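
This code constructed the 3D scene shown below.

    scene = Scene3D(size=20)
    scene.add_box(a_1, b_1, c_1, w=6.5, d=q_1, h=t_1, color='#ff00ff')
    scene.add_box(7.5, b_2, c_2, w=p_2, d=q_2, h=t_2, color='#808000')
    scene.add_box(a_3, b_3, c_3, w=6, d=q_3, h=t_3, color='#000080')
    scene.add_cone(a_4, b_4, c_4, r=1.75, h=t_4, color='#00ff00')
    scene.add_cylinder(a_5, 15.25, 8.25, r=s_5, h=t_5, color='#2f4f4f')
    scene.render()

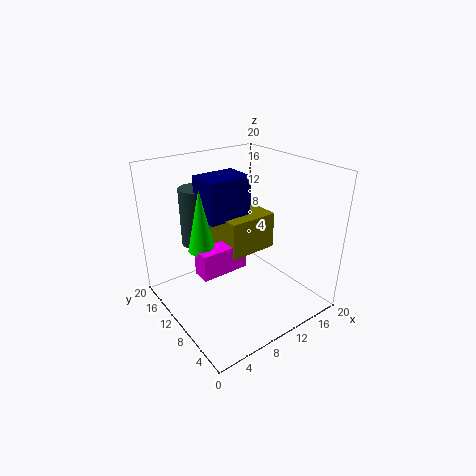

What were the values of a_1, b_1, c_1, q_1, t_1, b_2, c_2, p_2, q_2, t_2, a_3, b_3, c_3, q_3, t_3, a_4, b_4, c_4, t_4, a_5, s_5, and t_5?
a_1 = 3.25
b_1 = 7.75
c_1 = 6.75
q_1 = 2.5
t_1 = 3.5
b_2 = 7.5
c_2 = 8.5
p_2 = 6.75
q_2 = 6
t_2 = 5
a_3 = 5.5
b_3 = 9.25
c_3 = 13.25
q_3 = 4.5
t_3 = 5.5
a_4 = 4.5
b_4 = 10.5
c_4 = 9.75
t_4 = 8.25
a_5 = 6.5
s_5 = 2.25
t_5 = 8.25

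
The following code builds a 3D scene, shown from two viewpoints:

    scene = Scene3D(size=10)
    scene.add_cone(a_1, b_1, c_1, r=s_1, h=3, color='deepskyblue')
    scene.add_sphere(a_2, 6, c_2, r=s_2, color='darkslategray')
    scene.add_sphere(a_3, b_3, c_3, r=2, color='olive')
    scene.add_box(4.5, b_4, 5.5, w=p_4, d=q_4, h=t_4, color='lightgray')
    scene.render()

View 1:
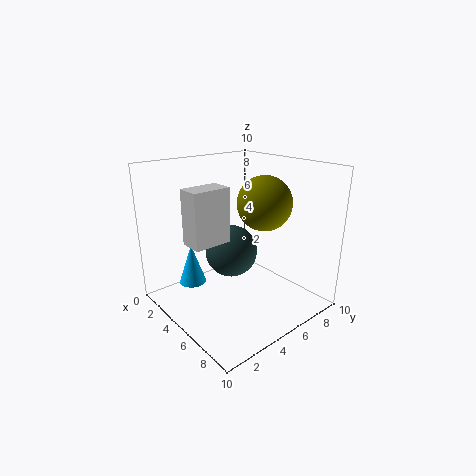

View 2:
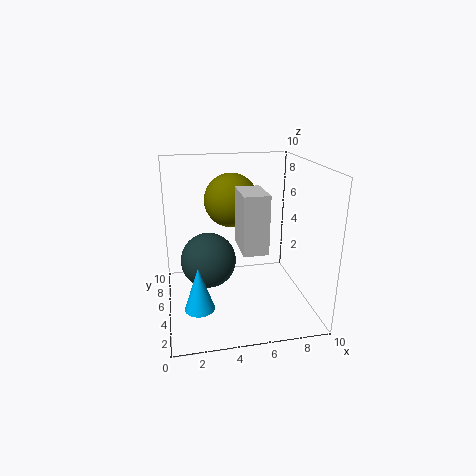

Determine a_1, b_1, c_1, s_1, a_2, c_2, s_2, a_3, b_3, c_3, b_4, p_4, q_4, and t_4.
a_1 = 2
b_1 = 3
c_1 = 1
s_1 = 1
a_2 = 3
c_2 = 3
s_2 = 2
a_3 = 5
b_3 = 7.5
c_3 = 7
b_4 = 1
p_4 = 1.5
q_4 = 2.5
t_4 = 3.5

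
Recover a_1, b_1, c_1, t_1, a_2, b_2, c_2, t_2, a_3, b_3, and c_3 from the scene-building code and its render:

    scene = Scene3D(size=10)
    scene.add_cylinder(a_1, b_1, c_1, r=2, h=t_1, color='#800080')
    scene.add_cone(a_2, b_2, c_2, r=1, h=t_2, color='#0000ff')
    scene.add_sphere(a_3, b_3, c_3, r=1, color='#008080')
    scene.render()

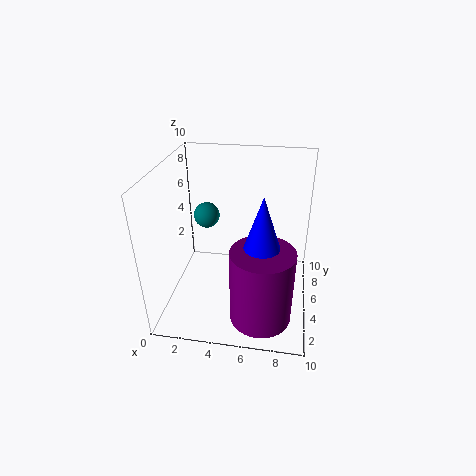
a_1 = 7; b_1 = 2; c_1 = 1; t_1 = 5; a_2 = 7; b_2 = 1; c_2 = 7; t_2 = 3; a_3 = 2; b_3 = 8; c_3 = 5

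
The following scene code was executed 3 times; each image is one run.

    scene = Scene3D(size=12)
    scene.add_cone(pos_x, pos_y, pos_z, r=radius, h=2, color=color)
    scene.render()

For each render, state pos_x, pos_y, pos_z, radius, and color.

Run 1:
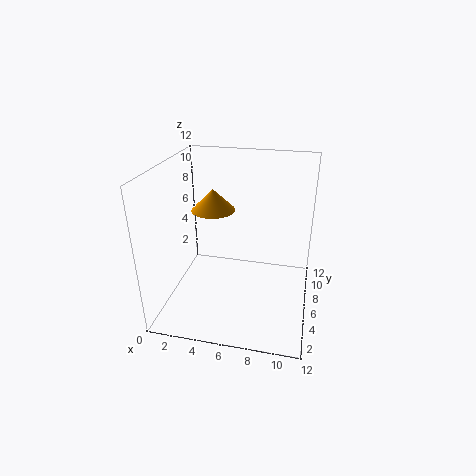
pos_x = 3; pos_y = 9; pos_z = 7; radius = 2; color = 'orange'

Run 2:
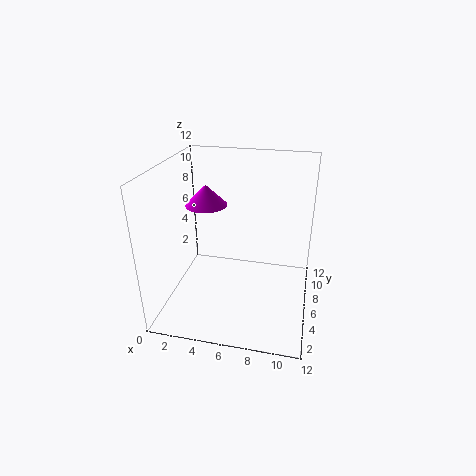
pos_x = 2; pos_y = 10; pos_z = 7; radius = 2; color = 'magenta'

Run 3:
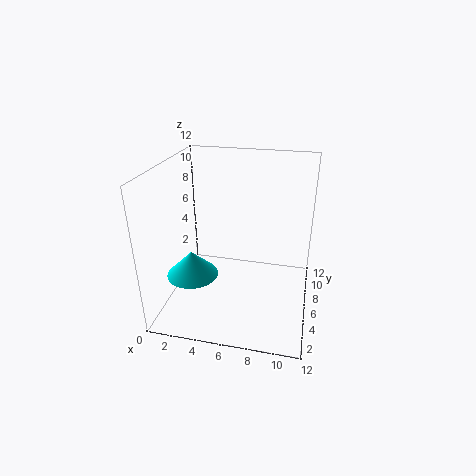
pos_x = 3; pos_y = 3; pos_z = 4; radius = 2; color = 'cyan'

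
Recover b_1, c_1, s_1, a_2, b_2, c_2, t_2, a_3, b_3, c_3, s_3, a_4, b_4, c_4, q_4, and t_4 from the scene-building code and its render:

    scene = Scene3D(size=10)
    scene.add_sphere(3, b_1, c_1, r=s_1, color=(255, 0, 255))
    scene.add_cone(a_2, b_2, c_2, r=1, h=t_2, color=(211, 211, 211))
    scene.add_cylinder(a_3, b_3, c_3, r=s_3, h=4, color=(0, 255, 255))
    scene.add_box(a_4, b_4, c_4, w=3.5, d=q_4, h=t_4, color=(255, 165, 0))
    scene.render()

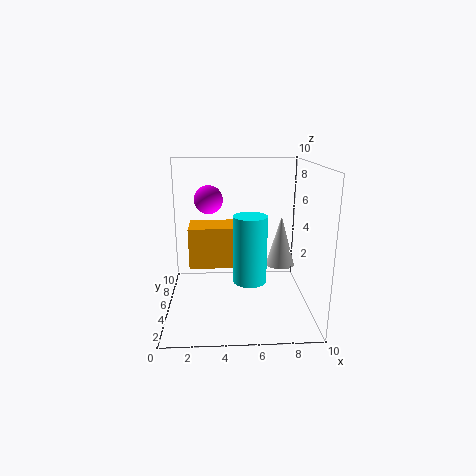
b_1 = 6
c_1 = 7.5
s_1 = 1
a_2 = 8
b_2 = 5
c_2 = 3
t_2 = 3.5
a_3 = 5.5
b_3 = 1.5
c_3 = 3.5
s_3 = 1
a_4 = 1.5
b_4 = 5.5
c_4 = 2.5
q_4 = 2.5
t_4 = 3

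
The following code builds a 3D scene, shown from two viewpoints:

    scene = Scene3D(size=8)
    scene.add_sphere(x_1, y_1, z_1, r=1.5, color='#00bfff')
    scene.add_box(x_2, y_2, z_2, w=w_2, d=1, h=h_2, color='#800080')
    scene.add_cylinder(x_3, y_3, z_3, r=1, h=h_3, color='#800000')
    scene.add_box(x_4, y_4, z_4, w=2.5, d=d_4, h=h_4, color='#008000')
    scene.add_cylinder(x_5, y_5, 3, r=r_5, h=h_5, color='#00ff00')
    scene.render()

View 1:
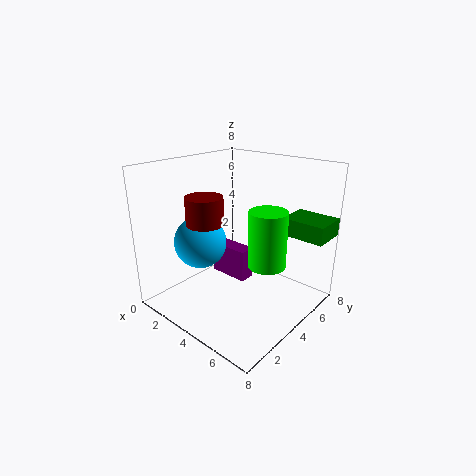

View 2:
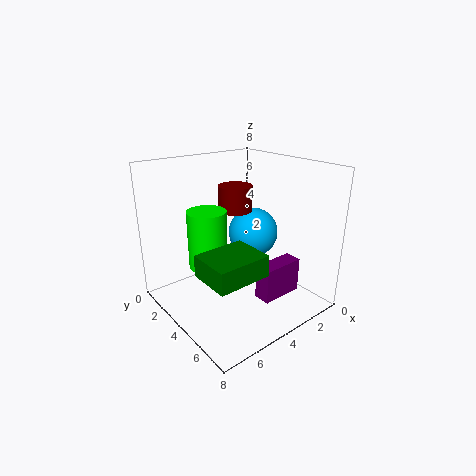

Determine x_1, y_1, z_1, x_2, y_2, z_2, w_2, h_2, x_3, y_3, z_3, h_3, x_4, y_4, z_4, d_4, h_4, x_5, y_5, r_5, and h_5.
x_1 = 2; y_1 = 3; z_1 = 3.5; x_2 = 1; y_2 = 5; z_2 = 0.5; w_2 = 2.5; h_2 = 2; x_3 = 3; y_3 = 2.5; z_3 = 5; h_3 = 1.5; x_4 = 5.5; y_4 = 6; z_4 = 4; d_4 = 2; h_4 = 1; x_5 = 6; y_5 = 4; r_5 = 1; h_5 = 3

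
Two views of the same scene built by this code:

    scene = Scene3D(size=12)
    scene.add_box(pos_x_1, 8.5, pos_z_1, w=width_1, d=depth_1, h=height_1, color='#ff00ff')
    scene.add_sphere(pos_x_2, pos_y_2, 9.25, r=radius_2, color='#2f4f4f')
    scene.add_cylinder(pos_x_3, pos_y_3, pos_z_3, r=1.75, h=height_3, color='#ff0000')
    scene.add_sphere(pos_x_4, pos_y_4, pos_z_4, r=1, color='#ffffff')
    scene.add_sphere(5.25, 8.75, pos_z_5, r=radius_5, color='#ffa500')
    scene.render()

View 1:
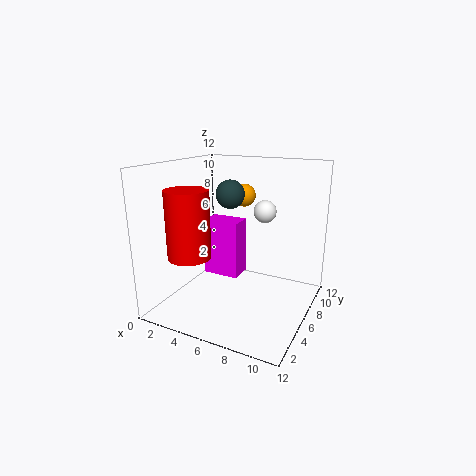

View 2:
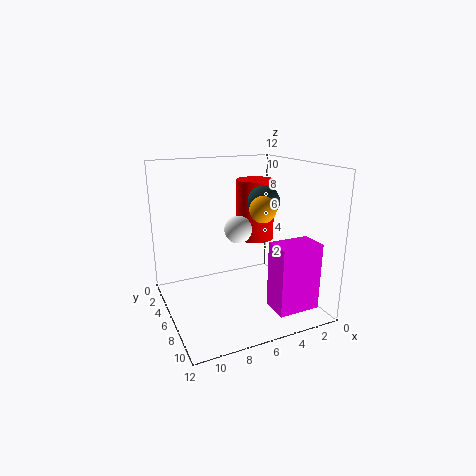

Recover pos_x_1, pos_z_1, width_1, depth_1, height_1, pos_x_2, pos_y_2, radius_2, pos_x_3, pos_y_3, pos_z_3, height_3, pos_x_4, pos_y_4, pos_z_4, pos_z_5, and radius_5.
pos_x_1 = 1; pos_z_1 = 0.75; width_1 = 3.5; depth_1 = 2.25; height_1 = 5.5; pos_x_2 = 4.5; pos_y_2 = 7.5; radius_2 = 1.25; pos_x_3 = 3; pos_y_3 = 3.25; pos_z_3 = 4.75; height_3 = 5.5; pos_x_4 = 7.25; pos_y_4 = 8.75; pos_z_4 = 7.75; pos_z_5 = 9; radius_5 = 1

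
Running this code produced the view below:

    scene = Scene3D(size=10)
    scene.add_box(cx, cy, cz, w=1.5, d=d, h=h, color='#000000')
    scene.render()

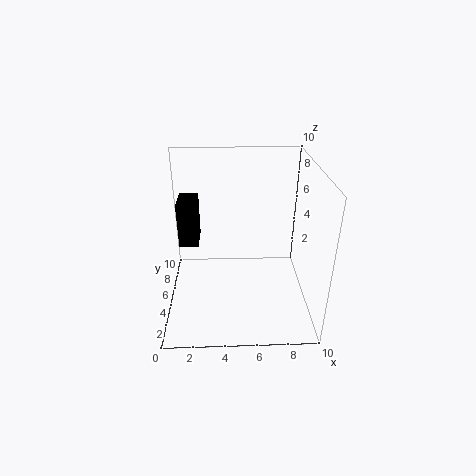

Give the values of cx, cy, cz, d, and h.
cx = 0.5; cy = 7.25; cz = 3; d = 2.5; h = 3.5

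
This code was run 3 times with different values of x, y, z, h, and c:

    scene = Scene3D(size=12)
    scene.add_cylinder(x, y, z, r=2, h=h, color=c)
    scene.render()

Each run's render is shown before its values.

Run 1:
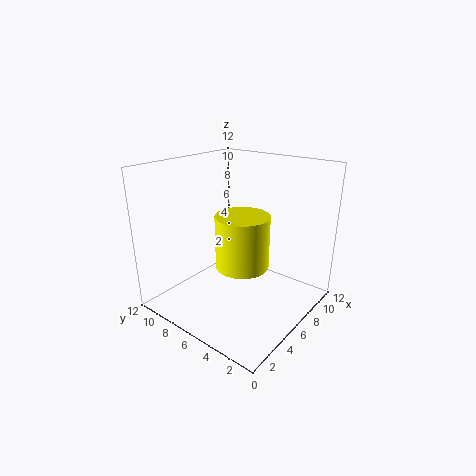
x = 4
y = 4
z = 5
h = 4
c = 'yellow'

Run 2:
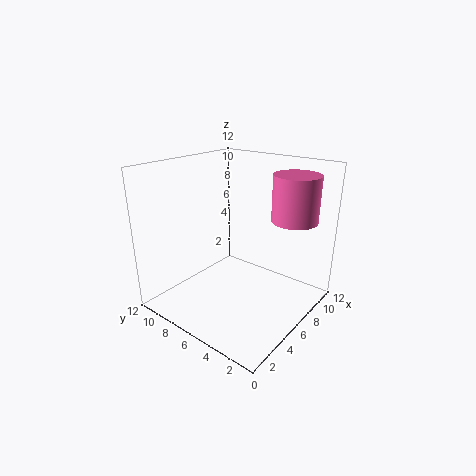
x = 10
y = 3
z = 7
h = 4
c = 'hotpink'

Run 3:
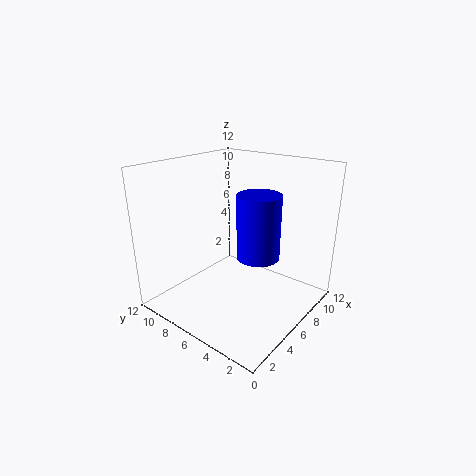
x = 9
y = 6
z = 3
h = 6
c = 'blue'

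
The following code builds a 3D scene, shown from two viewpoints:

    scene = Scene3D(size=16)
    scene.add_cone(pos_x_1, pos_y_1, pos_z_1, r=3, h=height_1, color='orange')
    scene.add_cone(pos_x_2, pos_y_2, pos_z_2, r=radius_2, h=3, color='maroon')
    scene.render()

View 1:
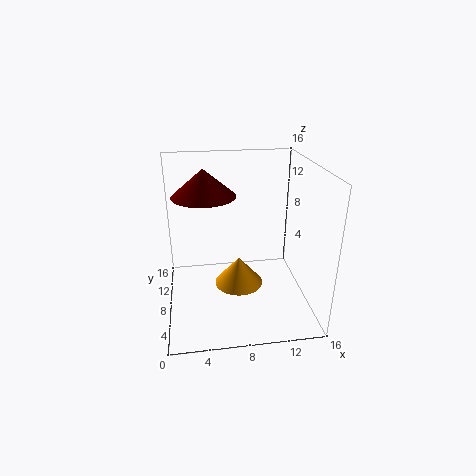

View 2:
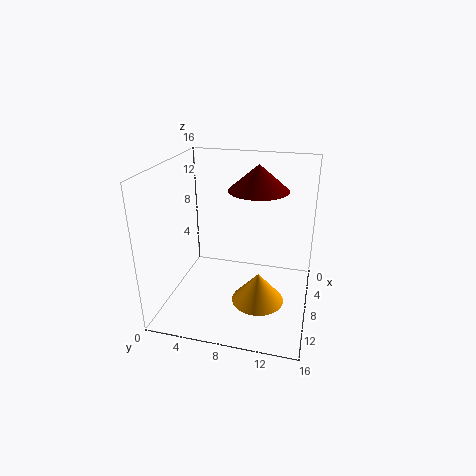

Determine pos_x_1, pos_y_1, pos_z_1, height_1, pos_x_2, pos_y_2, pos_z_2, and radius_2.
pos_x_1 = 8.5; pos_y_1 = 10.5; pos_z_1 = 0.5; height_1 = 3.5; pos_x_2 = 4.5; pos_y_2 = 9.5; pos_z_2 = 12.5; radius_2 = 3.5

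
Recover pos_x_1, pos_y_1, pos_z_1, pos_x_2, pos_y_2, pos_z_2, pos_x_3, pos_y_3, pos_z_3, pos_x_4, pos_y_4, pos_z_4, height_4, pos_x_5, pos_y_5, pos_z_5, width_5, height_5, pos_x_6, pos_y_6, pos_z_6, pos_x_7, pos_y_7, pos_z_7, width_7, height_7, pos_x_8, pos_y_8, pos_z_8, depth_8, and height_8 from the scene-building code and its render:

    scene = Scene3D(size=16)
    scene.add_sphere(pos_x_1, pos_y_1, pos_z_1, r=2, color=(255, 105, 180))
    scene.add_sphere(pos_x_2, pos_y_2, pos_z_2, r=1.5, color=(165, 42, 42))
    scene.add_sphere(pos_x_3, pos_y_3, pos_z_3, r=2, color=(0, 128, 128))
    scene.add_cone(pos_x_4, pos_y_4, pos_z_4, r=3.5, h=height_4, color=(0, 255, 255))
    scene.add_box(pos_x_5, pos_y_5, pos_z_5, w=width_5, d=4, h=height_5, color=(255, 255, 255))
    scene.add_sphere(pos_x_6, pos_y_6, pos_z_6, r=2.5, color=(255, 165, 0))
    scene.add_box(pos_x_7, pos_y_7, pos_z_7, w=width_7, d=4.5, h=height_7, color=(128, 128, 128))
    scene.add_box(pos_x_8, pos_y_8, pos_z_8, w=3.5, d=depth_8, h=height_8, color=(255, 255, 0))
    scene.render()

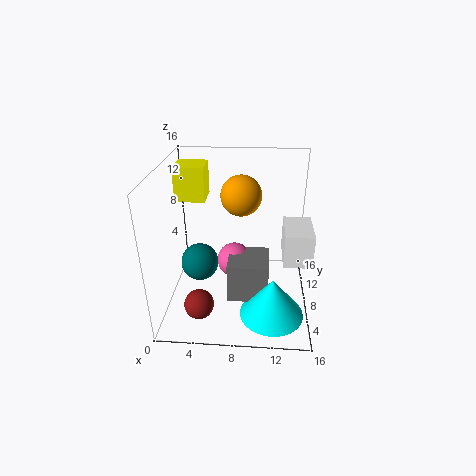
pos_x_1 = 7.5
pos_y_1 = 9
pos_z_1 = 4.5
pos_x_2 = 4.5
pos_y_2 = 2
pos_z_2 = 3.5
pos_x_3 = 4
pos_y_3 = 6
pos_z_3 = 6
pos_x_4 = 12
pos_y_4 = 4.5
pos_z_4 = 0.5
height_4 = 4.5
pos_x_5 = 12.5
pos_y_5 = 0.5
pos_z_5 = 9.5
width_5 = 2.5
height_5 = 3
pos_x_6 = 8
pos_y_6 = 13
pos_z_6 = 11
pos_x_7 = 7
pos_y_7 = 5
pos_z_7 = 1.5
width_7 = 4.5
height_7 = 4.5
pos_x_8 = 0.5
pos_y_8 = 10.5
pos_z_8 = 11
depth_8 = 3.5
height_8 = 4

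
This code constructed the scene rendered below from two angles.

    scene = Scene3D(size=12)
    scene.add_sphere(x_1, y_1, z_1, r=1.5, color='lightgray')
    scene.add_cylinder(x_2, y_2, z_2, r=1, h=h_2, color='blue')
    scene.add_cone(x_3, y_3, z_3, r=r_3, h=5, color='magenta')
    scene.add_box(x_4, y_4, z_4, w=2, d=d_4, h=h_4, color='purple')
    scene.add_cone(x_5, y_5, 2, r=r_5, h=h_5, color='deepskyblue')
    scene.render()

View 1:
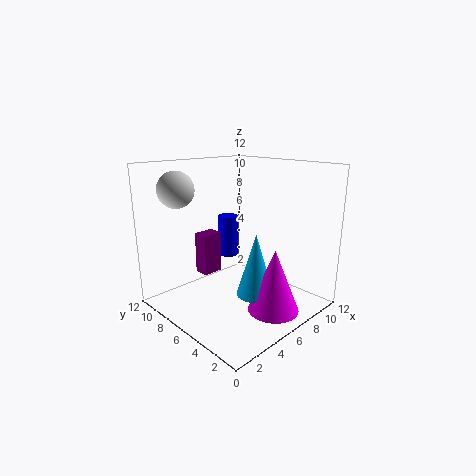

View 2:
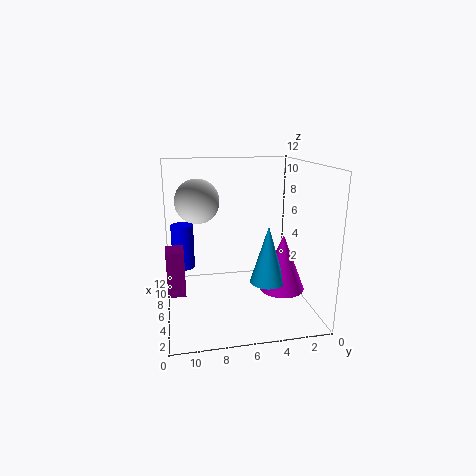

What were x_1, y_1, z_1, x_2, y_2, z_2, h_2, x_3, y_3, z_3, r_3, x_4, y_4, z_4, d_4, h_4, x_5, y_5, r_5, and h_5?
x_1 = 2.5, y_1 = 9.5, z_1 = 10, x_2 = 9, y_2 = 10.5, z_2 = 2.5, h_2 = 4, x_3 = 6, y_3 = 2, z_3 = 1, r_3 = 2, x_4 = 6, y_4 = 10.5, z_4 = 1, d_4 = 1.5, h_4 = 4, x_5 = 5.5, y_5 = 3.5, r_5 = 1.5, h_5 = 5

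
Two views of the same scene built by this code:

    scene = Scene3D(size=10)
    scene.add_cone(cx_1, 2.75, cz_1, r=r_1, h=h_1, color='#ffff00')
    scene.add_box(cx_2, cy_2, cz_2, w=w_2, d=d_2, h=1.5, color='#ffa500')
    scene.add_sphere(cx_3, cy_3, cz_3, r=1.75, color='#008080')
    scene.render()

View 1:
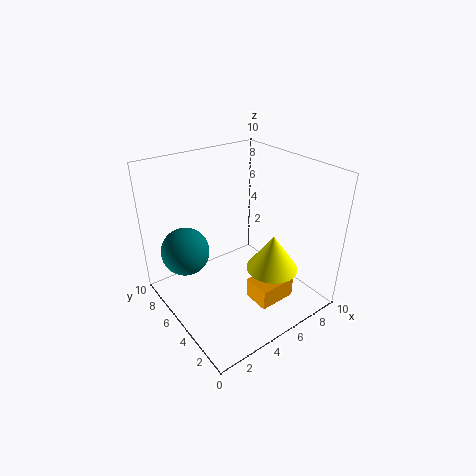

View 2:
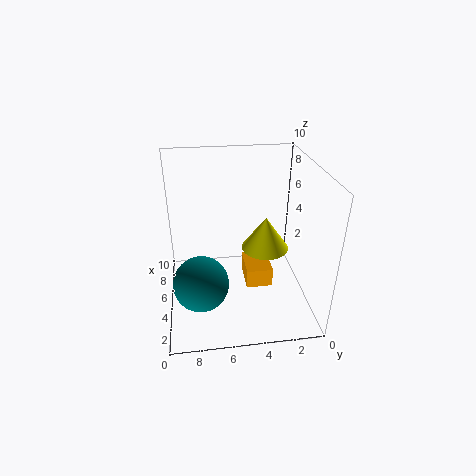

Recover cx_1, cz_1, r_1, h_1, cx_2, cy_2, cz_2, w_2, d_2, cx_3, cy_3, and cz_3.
cx_1 = 6.25, cz_1 = 3.25, r_1 = 1.75, h_1 = 2.5, cx_2 = 5.25, cy_2 = 2.25, cz_2 = 0.25, w_2 = 2.75, d_2 = 2, cx_3 = 2.25, cy_3 = 7.75, cz_3 = 3.5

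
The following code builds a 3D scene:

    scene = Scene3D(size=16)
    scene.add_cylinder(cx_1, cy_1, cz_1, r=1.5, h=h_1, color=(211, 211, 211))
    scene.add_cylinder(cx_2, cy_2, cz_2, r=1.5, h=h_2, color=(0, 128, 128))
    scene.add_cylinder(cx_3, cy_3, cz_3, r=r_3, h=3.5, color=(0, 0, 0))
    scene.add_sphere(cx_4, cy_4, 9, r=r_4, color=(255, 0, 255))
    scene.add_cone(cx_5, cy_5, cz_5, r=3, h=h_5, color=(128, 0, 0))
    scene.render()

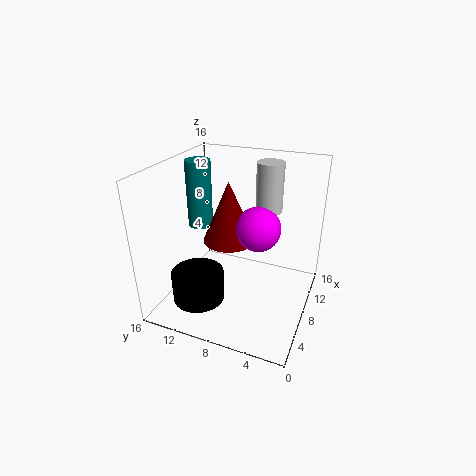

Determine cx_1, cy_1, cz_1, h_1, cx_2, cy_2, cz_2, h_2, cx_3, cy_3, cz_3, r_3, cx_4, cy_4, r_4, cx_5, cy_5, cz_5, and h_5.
cx_1 = 11; cy_1 = 5.5; cz_1 = 10.5; h_1 = 5.5; cx_2 = 10.5; cy_2 = 14; cz_2 = 7.5; h_2 = 8; cx_3 = 5.5; cy_3 = 12; cz_3 = 0.5; r_3 = 3; cx_4 = 9; cy_4 = 6; r_4 = 2.5; cx_5 = 9; cy_5 = 9.5; cz_5 = 7; h_5 = 7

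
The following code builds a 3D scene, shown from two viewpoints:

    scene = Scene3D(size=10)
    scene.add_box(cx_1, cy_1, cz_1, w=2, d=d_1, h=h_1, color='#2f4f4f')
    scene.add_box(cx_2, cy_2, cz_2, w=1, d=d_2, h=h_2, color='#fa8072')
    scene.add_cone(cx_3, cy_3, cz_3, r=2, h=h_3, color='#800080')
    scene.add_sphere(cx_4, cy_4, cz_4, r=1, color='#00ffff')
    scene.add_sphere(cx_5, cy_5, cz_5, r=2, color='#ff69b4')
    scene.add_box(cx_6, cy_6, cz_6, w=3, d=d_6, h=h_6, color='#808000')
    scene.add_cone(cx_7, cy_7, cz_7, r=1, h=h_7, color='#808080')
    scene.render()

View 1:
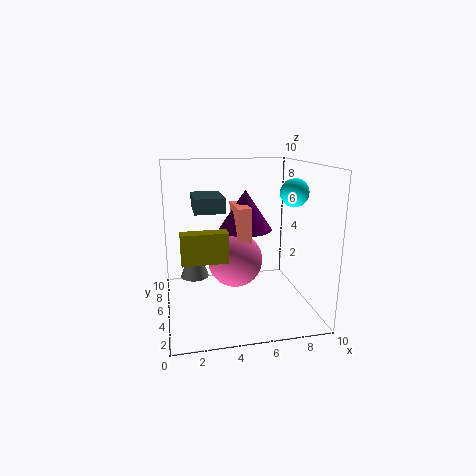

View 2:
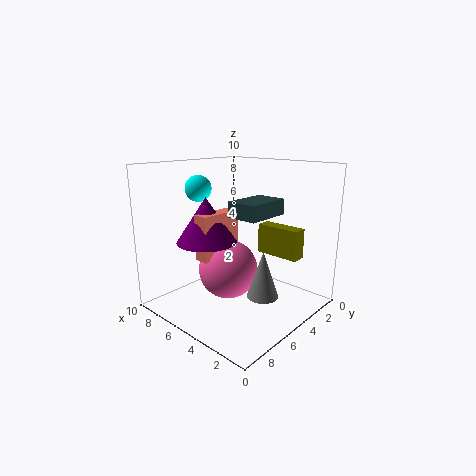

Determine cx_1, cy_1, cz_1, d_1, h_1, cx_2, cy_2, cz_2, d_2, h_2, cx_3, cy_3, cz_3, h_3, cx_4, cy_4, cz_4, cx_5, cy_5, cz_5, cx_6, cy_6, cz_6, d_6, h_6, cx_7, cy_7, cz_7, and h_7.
cx_1 = 2; cy_1 = 4; cz_1 = 7; d_1 = 3; h_1 = 1; cx_2 = 5; cy_2 = 5; cz_2 = 4; d_2 = 3; h_2 = 3; cx_3 = 6; cy_3 = 7; cz_3 = 5; h_3 = 3; cx_4 = 9; cy_4 = 5; cz_4 = 8; cx_5 = 5; cy_5 = 6; cz_5 = 3; cx_6 = 1; cy_6 = 3; cz_6 = 4; d_6 = 1; h_6 = 2; cx_7 = 2; cy_7 = 6; cz_7 = 2; h_7 = 3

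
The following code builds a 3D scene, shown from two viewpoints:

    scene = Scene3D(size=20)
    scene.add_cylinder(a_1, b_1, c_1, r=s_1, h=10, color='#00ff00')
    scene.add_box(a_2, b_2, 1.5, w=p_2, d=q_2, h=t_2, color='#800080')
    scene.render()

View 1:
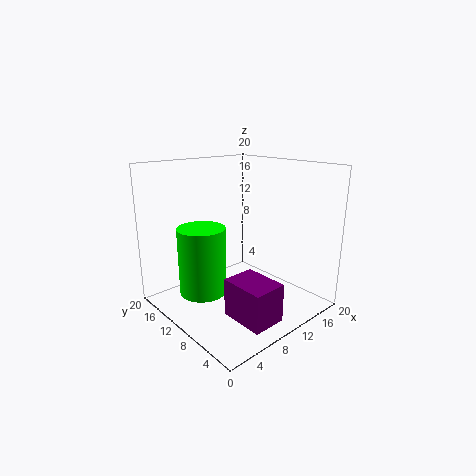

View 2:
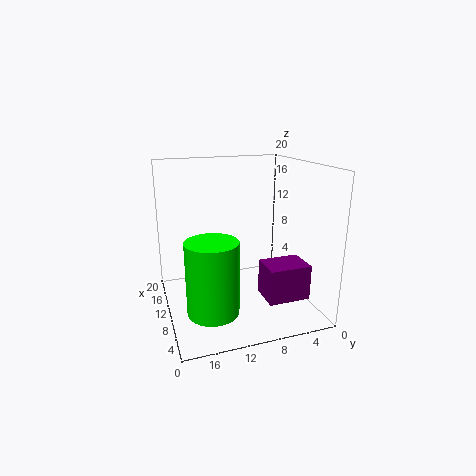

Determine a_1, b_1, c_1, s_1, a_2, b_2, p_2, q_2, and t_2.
a_1 = 7
b_1 = 14.5
c_1 = 1
s_1 = 3.5
a_2 = 5
b_2 = 1
p_2 = 4.5
q_2 = 6
t_2 = 5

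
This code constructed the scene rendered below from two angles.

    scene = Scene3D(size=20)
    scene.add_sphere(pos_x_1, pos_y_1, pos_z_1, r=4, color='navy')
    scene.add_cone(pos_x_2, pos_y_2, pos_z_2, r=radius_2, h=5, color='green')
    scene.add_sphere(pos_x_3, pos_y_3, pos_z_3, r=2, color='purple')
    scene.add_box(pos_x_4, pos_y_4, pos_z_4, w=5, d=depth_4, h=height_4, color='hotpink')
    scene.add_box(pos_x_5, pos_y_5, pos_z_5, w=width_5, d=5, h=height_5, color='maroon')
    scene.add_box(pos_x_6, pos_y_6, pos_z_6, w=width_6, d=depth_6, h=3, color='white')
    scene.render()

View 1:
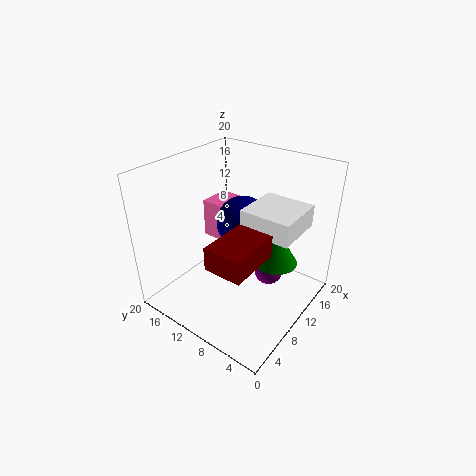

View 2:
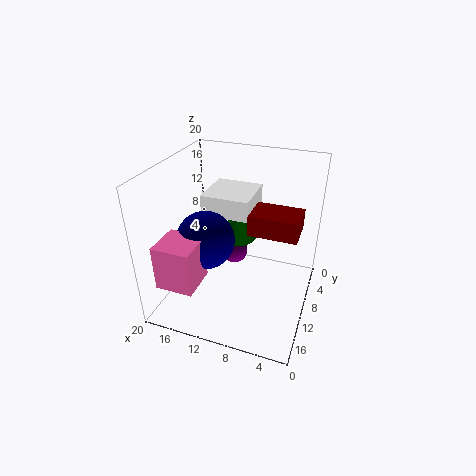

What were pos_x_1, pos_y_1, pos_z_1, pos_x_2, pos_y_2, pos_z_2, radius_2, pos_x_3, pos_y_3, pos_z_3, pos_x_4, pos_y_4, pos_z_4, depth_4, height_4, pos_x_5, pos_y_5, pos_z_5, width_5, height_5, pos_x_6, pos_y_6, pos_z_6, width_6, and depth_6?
pos_x_1 = 14, pos_y_1 = 12, pos_z_1 = 10, pos_x_2 = 12, pos_y_2 = 5, pos_z_2 = 7, radius_2 = 3, pos_x_3 = 12, pos_y_3 = 6, pos_z_3 = 5, pos_x_4 = 13, pos_y_4 = 14, pos_z_4 = 6, depth_4 = 5, height_4 = 6, pos_x_5 = 2, pos_y_5 = 4, pos_z_5 = 10, width_5 = 7, height_5 = 3, pos_x_6 = 9, pos_y_6 = 2, pos_z_6 = 12, width_6 = 7, depth_6 = 7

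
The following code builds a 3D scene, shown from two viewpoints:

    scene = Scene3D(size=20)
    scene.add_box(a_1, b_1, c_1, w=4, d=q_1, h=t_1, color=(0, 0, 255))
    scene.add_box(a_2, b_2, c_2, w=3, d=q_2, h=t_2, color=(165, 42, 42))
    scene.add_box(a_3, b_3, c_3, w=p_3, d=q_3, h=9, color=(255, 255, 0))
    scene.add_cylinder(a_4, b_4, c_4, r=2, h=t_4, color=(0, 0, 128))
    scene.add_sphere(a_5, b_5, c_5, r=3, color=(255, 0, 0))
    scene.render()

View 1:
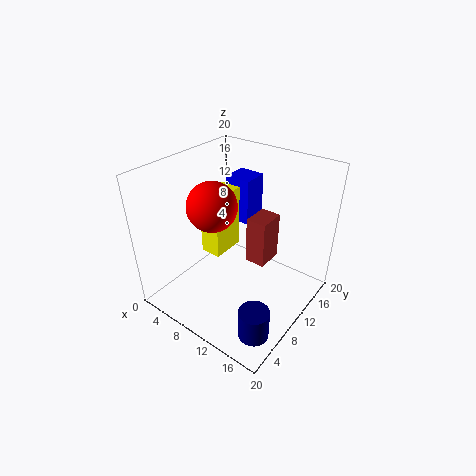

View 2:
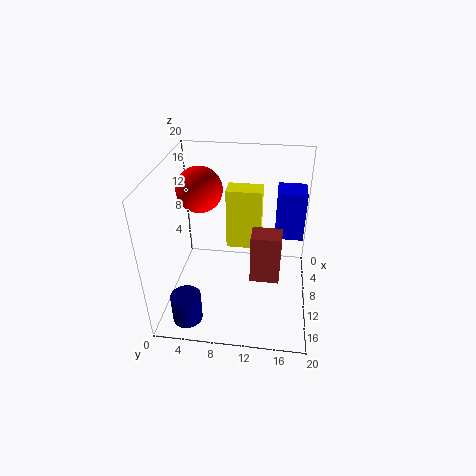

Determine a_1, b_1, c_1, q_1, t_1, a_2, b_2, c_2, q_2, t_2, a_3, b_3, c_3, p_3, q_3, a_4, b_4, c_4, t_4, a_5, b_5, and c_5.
a_1 = 4, b_1 = 15, c_1 = 9, q_1 = 4, t_1 = 7, a_2 = 10, b_2 = 12, c_2 = 5, q_2 = 4, t_2 = 7, a_3 = 5, b_3 = 8, c_3 = 7, p_3 = 3, q_3 = 5, a_4 = 17, b_4 = 4, c_4 = 1, t_4 = 4, a_5 = 10, b_5 = 5, c_5 = 17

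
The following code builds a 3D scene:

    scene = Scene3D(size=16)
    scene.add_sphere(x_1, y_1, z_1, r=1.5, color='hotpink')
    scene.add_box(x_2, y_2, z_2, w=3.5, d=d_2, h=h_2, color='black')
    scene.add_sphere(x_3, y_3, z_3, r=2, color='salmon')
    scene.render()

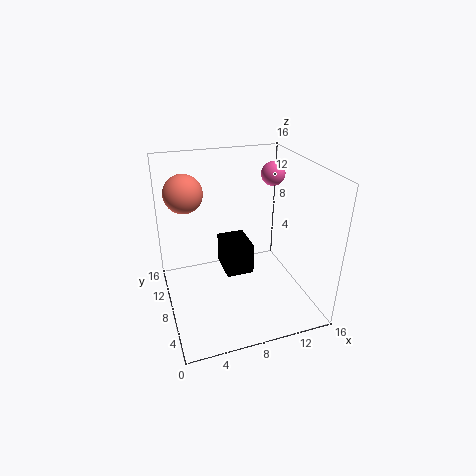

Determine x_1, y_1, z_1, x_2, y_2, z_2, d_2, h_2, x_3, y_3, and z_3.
x_1 = 14.5; y_1 = 13.5; z_1 = 13; x_2 = 7.5; y_2 = 10.5; z_2 = 1; d_2 = 4.5; h_2 = 4; x_3 = 2.5; y_3 = 9; z_3 = 13.5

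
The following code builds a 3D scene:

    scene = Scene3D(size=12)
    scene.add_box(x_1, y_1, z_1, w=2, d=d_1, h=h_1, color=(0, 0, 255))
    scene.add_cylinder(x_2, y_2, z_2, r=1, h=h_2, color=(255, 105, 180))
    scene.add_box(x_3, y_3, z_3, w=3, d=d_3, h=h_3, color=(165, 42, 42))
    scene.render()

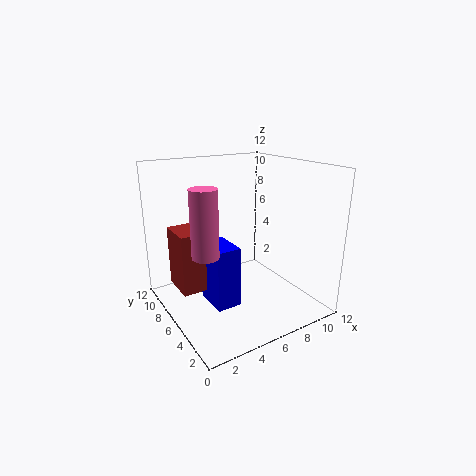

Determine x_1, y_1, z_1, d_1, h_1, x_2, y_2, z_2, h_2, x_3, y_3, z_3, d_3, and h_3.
x_1 = 3; y_1 = 4; z_1 = 1; d_1 = 3; h_1 = 5; x_2 = 2; y_2 = 4; z_2 = 6; h_2 = 5; x_3 = 1; y_3 = 6; z_3 = 2; d_3 = 3; h_3 = 5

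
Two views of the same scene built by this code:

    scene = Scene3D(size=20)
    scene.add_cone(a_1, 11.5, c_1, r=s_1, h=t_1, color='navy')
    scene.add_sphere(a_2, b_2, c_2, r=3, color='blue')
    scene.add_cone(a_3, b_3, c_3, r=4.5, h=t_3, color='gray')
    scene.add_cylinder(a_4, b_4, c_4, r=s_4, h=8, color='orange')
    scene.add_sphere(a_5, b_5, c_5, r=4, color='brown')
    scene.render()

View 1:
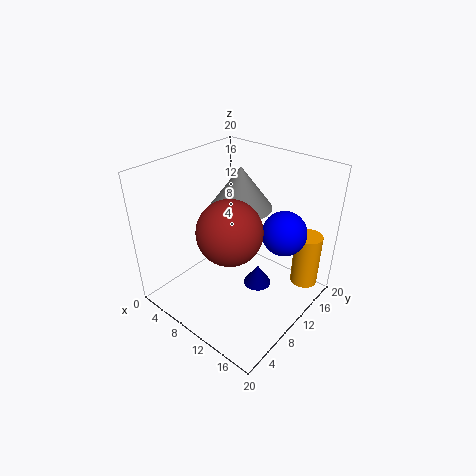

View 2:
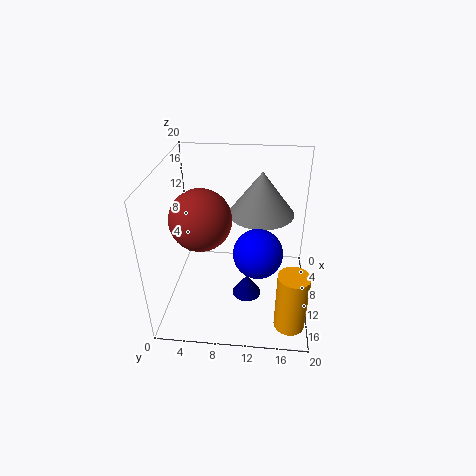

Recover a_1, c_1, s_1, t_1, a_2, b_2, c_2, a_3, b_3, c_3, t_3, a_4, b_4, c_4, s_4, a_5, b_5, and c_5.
a_1 = 12.5
c_1 = 2.5
s_1 = 2
t_1 = 3
a_2 = 15.5
b_2 = 13
c_2 = 11.5
a_3 = 8
b_3 = 13
c_3 = 13
t_3 = 6
a_4 = 17
b_4 = 17.5
c_4 = 1.5
s_4 = 2
a_5 = 12.5
b_5 = 5.5
c_5 = 14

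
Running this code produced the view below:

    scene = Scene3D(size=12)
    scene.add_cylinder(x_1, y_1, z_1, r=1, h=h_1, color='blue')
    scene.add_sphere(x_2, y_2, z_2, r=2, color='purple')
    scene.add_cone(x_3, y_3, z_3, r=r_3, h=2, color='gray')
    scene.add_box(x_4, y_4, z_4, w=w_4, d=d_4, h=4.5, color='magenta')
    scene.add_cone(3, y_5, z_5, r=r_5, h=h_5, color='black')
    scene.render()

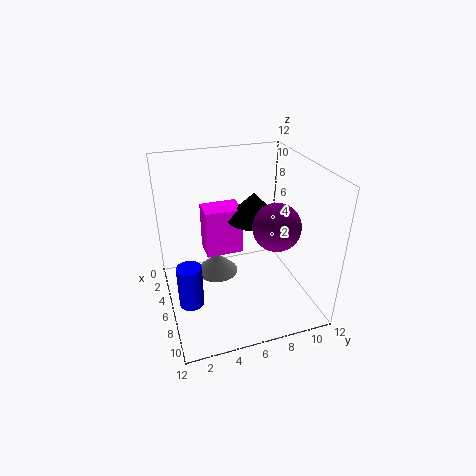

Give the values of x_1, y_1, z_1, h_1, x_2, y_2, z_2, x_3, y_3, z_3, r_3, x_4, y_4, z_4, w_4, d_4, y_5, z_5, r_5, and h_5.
x_1 = 7.5, y_1 = 1.5, z_1 = 1.5, h_1 = 3.5, x_2 = 7, y_2 = 9, z_2 = 7, x_3 = 2.5, y_3 = 5, z_3 = 0.5, r_3 = 2, x_4 = 0.5, y_4 = 4, z_4 = 2.5, w_4 = 2.5, d_4 = 3.5, y_5 = 8.5, z_5 = 6, r_5 = 2.5, h_5 = 2.5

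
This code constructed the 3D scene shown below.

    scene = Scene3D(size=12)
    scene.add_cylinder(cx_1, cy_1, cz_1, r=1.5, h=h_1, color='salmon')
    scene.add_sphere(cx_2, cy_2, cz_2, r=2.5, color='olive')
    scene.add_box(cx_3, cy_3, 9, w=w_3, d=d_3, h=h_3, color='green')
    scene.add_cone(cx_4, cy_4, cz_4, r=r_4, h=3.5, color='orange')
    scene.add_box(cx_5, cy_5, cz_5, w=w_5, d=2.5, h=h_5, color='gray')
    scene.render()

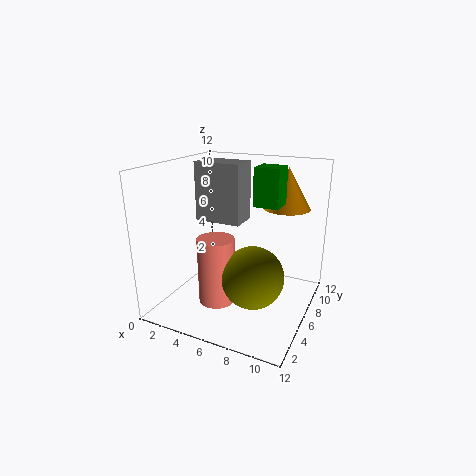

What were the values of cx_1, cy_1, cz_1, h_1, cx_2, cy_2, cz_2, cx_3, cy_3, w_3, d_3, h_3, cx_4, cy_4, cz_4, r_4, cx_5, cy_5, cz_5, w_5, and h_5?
cx_1 = 5; cy_1 = 4; cz_1 = 1; h_1 = 5.5; cx_2 = 8; cy_2 = 4.5; cz_2 = 3.5; cx_3 = 7.5; cy_3 = 5.5; w_3 = 2; d_3 = 2; h_3 = 3; cx_4 = 9; cy_4 = 9.5; cz_4 = 8; r_4 = 2; cx_5 = 2; cy_5 = 6; cz_5 = 7; w_5 = 4; h_5 = 5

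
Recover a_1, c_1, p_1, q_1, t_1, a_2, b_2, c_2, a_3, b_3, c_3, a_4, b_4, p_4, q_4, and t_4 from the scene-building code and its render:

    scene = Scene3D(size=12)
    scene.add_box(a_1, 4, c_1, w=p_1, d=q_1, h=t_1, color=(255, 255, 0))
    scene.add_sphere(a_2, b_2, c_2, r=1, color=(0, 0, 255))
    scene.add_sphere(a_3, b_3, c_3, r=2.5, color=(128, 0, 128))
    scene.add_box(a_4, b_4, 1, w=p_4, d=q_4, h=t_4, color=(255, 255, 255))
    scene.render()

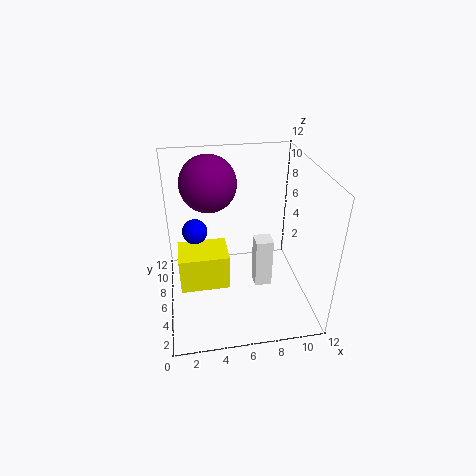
a_1 = 1
c_1 = 2.5
p_1 = 4
q_1 = 3
t_1 = 3
a_2 = 2.5
b_2 = 6
c_2 = 7
a_3 = 4
b_3 = 9.5
c_3 = 9.5
a_4 = 7.5
b_4 = 5.5
p_4 = 1.5
q_4 = 1.5
t_4 = 4.5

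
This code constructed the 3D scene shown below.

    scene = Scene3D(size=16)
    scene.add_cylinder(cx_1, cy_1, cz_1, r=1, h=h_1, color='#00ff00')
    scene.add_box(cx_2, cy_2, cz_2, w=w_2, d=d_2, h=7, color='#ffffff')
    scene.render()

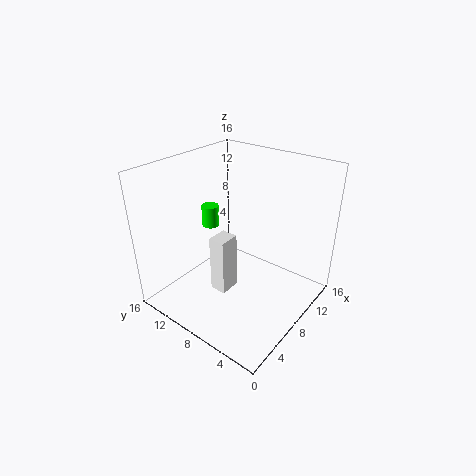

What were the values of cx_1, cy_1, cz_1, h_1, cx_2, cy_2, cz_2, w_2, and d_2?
cx_1 = 8.5
cy_1 = 12.5
cz_1 = 8
h_1 = 2.5
cx_2 = 6.5
cy_2 = 9
cz_2 = 0.5
w_2 = 2.5
d_2 = 2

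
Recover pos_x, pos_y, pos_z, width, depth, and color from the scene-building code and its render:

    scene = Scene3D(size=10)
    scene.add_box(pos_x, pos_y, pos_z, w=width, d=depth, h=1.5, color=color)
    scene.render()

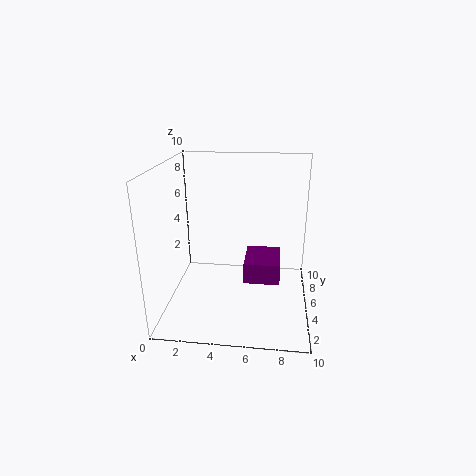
pos_x = 5.5, pos_y = 4, pos_z = 2, width = 2.5, depth = 3, color = 'purple'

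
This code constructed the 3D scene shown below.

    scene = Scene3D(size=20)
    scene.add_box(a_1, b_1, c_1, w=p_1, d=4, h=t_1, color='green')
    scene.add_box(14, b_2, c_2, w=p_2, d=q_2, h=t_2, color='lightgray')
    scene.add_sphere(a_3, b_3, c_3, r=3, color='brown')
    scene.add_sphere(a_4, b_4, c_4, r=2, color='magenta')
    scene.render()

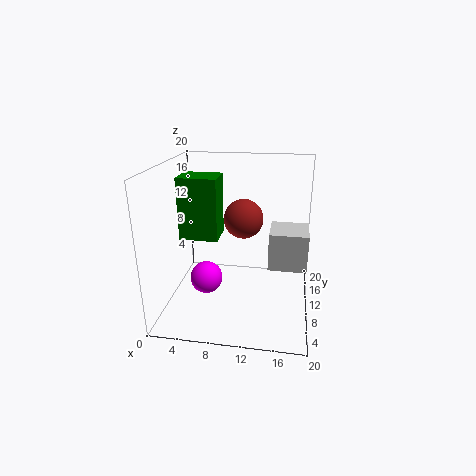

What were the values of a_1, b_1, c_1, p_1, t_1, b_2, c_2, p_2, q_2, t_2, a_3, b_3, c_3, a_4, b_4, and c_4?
a_1 = 3, b_1 = 6, c_1 = 11, p_1 = 5, t_1 = 8, b_2 = 14, c_2 = 3, p_2 = 6, q_2 = 6, t_2 = 6, a_3 = 10, b_3 = 15, c_3 = 11, a_4 = 7, b_4 = 4, c_4 = 7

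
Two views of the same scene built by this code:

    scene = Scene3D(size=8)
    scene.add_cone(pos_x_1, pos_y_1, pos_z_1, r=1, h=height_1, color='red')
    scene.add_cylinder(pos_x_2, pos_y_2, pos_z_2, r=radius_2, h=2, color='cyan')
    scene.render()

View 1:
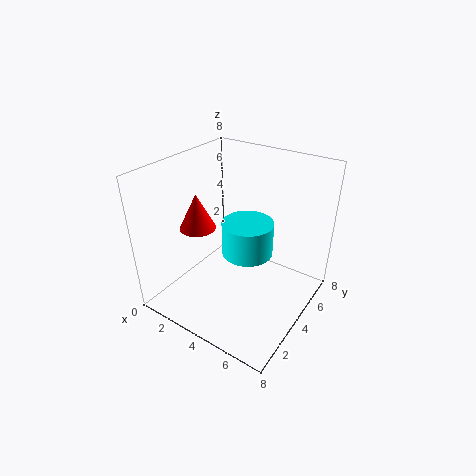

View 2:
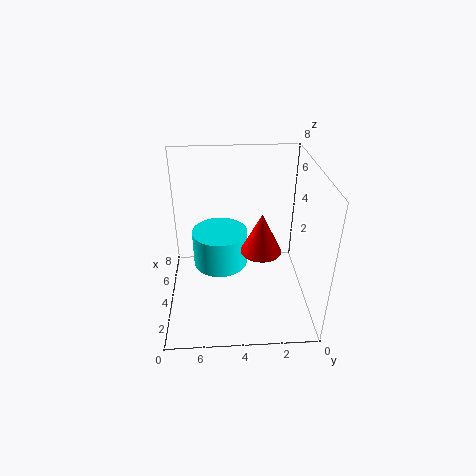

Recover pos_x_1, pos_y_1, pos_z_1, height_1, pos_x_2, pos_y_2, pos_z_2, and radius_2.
pos_x_1 = 2; pos_y_1 = 3; pos_z_1 = 4.5; height_1 = 2; pos_x_2 = 4; pos_y_2 = 5; pos_z_2 = 2.5; radius_2 = 1.5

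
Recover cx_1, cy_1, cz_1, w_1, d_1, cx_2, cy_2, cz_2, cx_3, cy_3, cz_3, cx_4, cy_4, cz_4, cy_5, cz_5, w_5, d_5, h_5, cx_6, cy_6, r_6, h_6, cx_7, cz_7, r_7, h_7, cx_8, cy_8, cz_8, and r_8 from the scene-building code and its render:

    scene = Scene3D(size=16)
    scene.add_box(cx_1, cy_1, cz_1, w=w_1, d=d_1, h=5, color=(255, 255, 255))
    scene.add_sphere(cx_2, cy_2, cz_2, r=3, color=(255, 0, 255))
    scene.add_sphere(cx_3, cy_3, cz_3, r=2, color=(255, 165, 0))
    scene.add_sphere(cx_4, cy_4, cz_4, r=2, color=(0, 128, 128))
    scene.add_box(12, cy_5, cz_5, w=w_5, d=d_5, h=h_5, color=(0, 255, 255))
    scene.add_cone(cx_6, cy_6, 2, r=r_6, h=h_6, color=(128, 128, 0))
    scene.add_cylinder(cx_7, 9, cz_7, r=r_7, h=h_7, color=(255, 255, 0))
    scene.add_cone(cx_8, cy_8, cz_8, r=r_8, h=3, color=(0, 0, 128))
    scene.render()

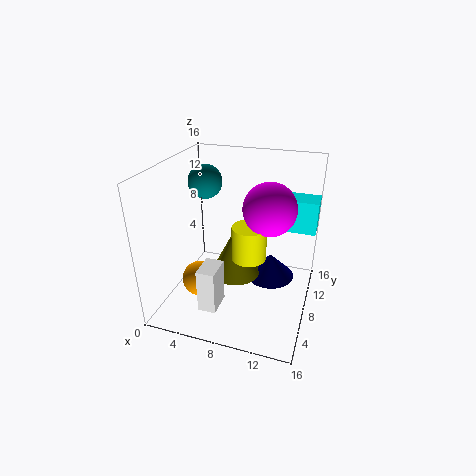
cx_1 = 5
cy_1 = 3
cz_1 = 1
w_1 = 2
d_1 = 3
cx_2 = 11
cy_2 = 10
cz_2 = 11
cx_3 = 4
cy_3 = 6
cz_3 = 3
cx_4 = 3
cy_4 = 11
cz_4 = 13
cy_5 = 13
cz_5 = 7
w_5 = 4
d_5 = 3
h_5 = 4
cx_6 = 7
cy_6 = 10
r_6 = 3
h_6 = 6
cx_7 = 9
cz_7 = 5
r_7 = 2
h_7 = 4
cx_8 = 11
cy_8 = 12
cz_8 = 1
r_8 = 3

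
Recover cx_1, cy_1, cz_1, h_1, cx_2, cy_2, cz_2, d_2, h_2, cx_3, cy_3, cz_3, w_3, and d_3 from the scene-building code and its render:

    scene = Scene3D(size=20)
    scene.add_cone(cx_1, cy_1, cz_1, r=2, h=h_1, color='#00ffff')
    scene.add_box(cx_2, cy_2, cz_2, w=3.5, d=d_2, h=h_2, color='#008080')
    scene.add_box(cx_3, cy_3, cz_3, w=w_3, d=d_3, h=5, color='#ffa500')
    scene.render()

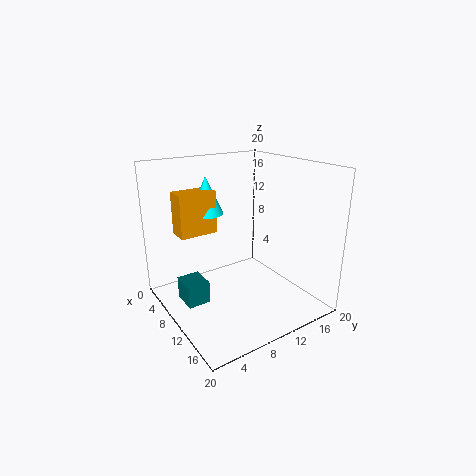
cx_1 = 11.5, cy_1 = 4.5, cz_1 = 15, h_1 = 4.5, cx_2 = 8, cy_2 = 1.5, cz_2 = 2.5, d_2 = 3, h_2 = 3, cx_3 = 10.5, cy_3 = 0.5, cz_3 = 13, w_3 = 2.5, d_3 = 4.5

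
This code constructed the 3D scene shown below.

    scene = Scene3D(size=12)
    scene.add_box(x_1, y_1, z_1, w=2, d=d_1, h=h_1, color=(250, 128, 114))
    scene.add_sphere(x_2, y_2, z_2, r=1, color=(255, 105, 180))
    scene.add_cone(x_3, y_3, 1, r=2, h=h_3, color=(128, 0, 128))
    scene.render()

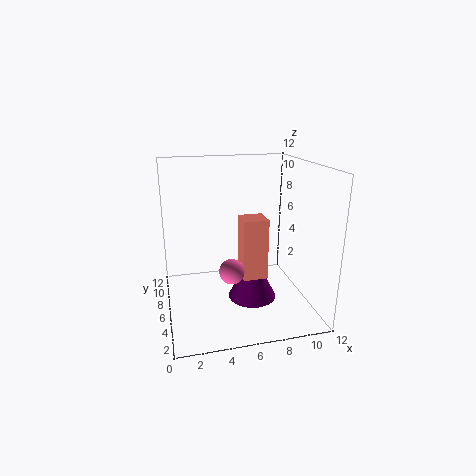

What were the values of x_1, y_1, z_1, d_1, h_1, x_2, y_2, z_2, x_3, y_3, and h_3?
x_1 = 6, y_1 = 4, z_1 = 3, d_1 = 2, h_1 = 5, x_2 = 5, y_2 = 4, z_2 = 4, x_3 = 7, y_3 = 5, h_3 = 4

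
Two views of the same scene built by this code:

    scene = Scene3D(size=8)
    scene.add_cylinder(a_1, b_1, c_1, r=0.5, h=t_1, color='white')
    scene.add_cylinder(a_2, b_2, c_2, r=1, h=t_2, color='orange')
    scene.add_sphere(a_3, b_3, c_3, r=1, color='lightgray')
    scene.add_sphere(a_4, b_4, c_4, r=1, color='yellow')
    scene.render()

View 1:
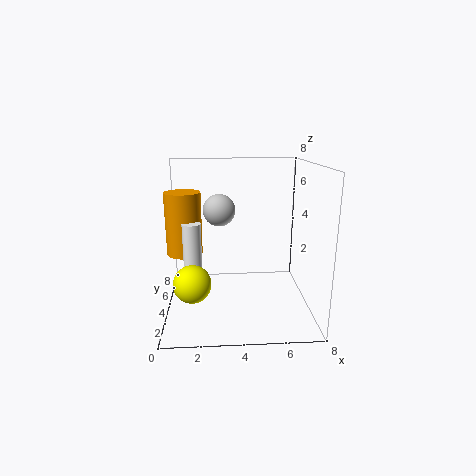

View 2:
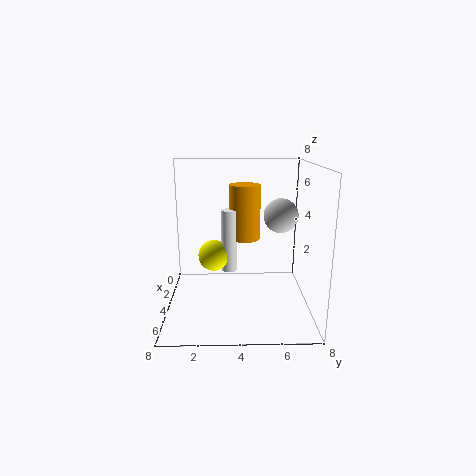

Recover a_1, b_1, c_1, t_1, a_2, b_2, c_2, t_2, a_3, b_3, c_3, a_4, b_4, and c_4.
a_1 = 1.5, b_1 = 3.5, c_1 = 1, t_1 = 4, a_2 = 1, b_2 = 4.5, c_2 = 3, t_2 = 3.5, a_3 = 3, b_3 = 6.5, c_3 = 5, a_4 = 1.5, b_4 = 2.5, c_4 = 2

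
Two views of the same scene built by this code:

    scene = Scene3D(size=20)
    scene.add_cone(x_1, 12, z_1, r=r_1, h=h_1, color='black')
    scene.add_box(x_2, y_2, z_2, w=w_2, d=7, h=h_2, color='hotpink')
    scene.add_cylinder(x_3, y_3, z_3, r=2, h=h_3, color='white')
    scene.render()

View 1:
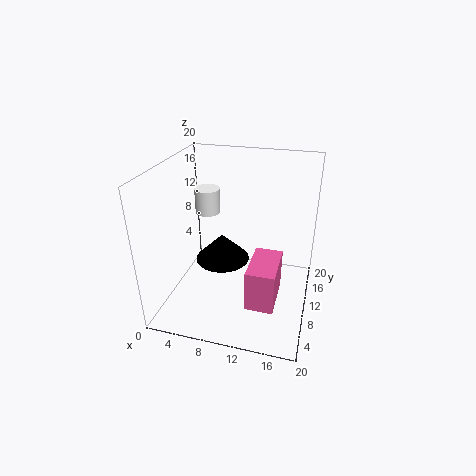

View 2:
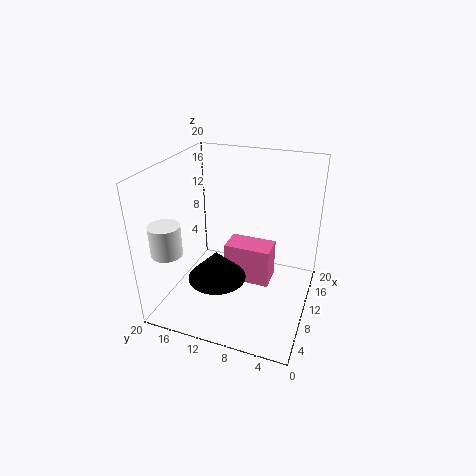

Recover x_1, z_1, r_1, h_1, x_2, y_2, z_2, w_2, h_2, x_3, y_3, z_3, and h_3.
x_1 = 7
z_1 = 5
r_1 = 4
h_1 = 4
x_2 = 12
y_2 = 6
z_2 = 1
w_2 = 4
h_2 = 6
x_3 = 3
y_3 = 17
z_3 = 10
h_3 = 4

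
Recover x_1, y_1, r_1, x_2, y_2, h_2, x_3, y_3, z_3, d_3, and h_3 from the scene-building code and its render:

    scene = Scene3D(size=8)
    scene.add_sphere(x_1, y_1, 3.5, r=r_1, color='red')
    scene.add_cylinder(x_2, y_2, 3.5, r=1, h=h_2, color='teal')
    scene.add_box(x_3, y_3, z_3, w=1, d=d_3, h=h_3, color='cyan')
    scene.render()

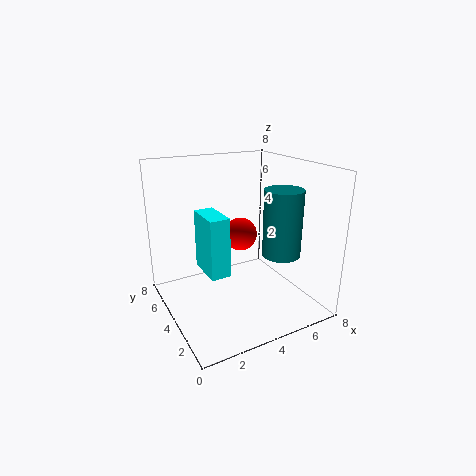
x_1 = 5, y_1 = 5.5, r_1 = 1, x_2 = 5.5, y_2 = 2, h_2 = 3.5, x_3 = 1.5, y_3 = 2, z_3 = 3, d_3 = 2, h_3 = 3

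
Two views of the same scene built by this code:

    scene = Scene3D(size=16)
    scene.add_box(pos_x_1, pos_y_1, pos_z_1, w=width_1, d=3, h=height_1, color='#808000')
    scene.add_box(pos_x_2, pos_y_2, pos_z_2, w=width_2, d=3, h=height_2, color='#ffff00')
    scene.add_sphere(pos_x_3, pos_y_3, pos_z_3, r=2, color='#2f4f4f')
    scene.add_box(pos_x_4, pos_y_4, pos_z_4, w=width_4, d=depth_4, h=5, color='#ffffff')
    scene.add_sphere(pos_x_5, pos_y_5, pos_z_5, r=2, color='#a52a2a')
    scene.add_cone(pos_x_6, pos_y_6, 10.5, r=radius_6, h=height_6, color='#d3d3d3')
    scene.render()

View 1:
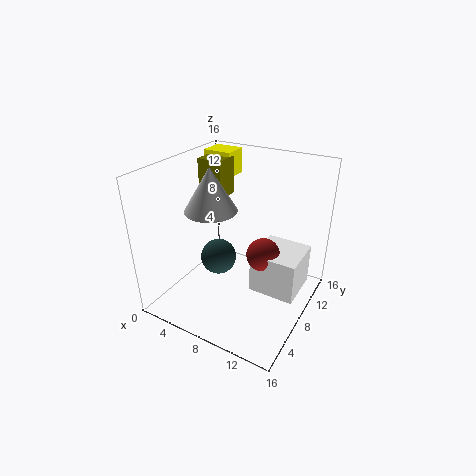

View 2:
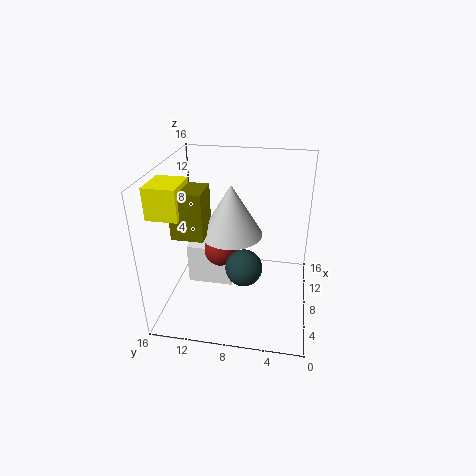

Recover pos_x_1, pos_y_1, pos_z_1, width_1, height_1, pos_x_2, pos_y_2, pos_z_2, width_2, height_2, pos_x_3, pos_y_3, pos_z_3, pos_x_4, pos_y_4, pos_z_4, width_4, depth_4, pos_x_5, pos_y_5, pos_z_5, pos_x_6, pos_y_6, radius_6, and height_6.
pos_x_1 = 1.5, pos_y_1 = 10, pos_z_1 = 11, width_1 = 3, height_1 = 4.5, pos_x_2 = 1, pos_y_2 = 12, pos_z_2 = 13, width_2 = 3.5, height_2 = 3, pos_x_3 = 6, pos_y_3 = 7, pos_z_3 = 5.5, pos_x_4 = 9, pos_y_4 = 9, pos_z_4 = 0.5, width_4 = 5.5, depth_4 = 5.5, pos_x_5 = 10, pos_y_5 = 10.5, pos_z_5 = 5, pos_x_6 = 4.5, pos_y_6 = 8, radius_6 = 3, height_6 = 5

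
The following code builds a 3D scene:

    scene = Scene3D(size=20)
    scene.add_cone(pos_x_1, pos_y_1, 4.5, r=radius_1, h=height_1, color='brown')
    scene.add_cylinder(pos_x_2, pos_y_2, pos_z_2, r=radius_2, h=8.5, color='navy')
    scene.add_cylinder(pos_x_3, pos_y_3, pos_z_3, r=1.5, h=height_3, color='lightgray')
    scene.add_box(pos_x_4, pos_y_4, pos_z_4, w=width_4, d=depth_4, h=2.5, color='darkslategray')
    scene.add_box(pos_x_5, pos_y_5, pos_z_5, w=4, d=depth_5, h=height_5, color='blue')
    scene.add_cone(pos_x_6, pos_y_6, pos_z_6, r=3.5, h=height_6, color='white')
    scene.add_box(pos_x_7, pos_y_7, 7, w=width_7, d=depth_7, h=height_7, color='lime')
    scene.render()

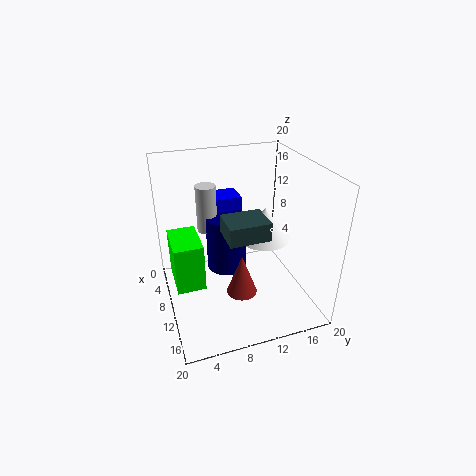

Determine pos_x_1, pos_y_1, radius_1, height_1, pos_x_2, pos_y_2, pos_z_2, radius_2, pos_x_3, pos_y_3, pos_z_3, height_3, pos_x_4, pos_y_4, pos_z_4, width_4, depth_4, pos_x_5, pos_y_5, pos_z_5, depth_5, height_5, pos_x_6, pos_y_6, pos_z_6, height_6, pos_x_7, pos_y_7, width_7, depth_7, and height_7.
pos_x_1 = 14.5; pos_y_1 = 9; radius_1 = 2; height_1 = 5.5; pos_x_2 = 6; pos_y_2 = 9.5; pos_z_2 = 3; radius_2 = 3; pos_x_3 = 4.5; pos_y_3 = 7; pos_z_3 = 9; height_3 = 7; pos_x_4 = 10; pos_y_4 = 7.5; pos_z_4 = 11.5; width_4 = 4.5; depth_4 = 5.5; pos_x_5 = 0.5; pos_y_5 = 7.5; pos_z_5 = 11; depth_5 = 5; height_5 = 2.5; pos_x_6 = 11; pos_y_6 = 13.5; pos_z_6 = 10; height_6 = 4.5; pos_x_7 = 10; pos_y_7 = 0.5; width_7 = 5.5; depth_7 = 3.5; height_7 = 6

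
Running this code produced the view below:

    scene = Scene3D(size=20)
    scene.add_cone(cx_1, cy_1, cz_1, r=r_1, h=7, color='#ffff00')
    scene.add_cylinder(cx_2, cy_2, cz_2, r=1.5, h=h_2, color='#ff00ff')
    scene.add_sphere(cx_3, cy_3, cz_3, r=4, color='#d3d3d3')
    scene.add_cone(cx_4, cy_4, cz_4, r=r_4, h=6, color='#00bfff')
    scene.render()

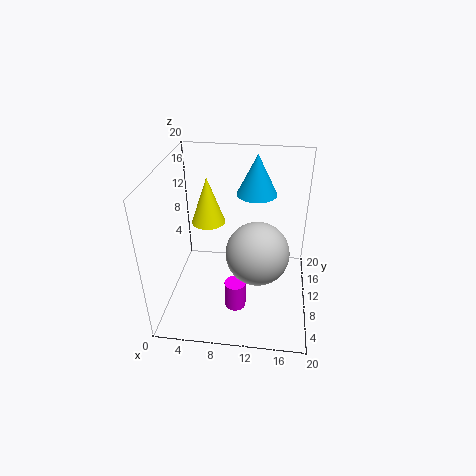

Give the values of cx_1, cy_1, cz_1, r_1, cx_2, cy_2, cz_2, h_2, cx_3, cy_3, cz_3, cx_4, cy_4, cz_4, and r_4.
cx_1 = 5, cy_1 = 14, cz_1 = 10, r_1 = 2.5, cx_2 = 10, cy_2 = 7, cz_2 = 0.5, h_2 = 4, cx_3 = 13, cy_3 = 6, cz_3 = 10.5, cx_4 = 12, cy_4 = 16, cz_4 = 14, r_4 = 3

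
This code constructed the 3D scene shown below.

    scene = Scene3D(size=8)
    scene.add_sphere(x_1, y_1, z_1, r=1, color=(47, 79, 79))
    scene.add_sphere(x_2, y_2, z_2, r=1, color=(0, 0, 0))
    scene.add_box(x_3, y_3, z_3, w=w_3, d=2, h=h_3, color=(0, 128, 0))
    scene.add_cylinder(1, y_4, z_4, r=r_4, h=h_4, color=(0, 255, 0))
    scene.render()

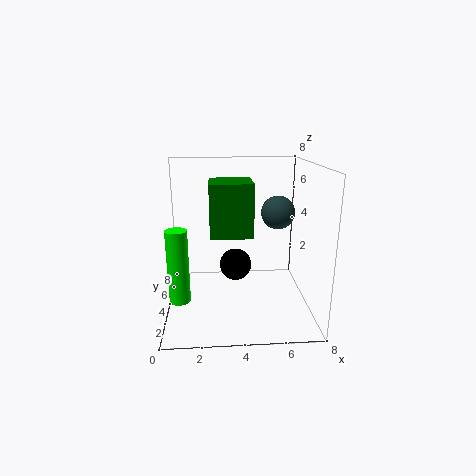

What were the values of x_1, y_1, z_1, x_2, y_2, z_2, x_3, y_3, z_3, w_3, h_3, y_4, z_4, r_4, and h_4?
x_1 = 6.5, y_1 = 5.5, z_1 = 5, x_2 = 4, y_2 = 6, z_2 = 1.5, x_3 = 2.5, y_3 = 1, z_3 = 5, w_3 = 2, h_3 = 2.5, y_4 = 1, z_4 = 2, r_4 = 0.5, h_4 = 3.5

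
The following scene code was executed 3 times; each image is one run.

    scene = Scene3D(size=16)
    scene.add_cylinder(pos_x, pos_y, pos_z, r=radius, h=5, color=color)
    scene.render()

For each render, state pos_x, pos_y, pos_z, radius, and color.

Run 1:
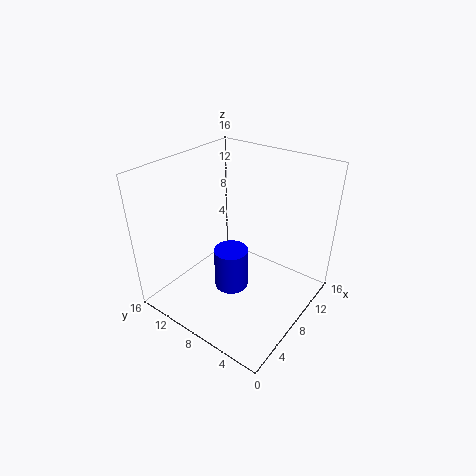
pos_x = 8
pos_y = 9
pos_z = 1
radius = 2
color = 'blue'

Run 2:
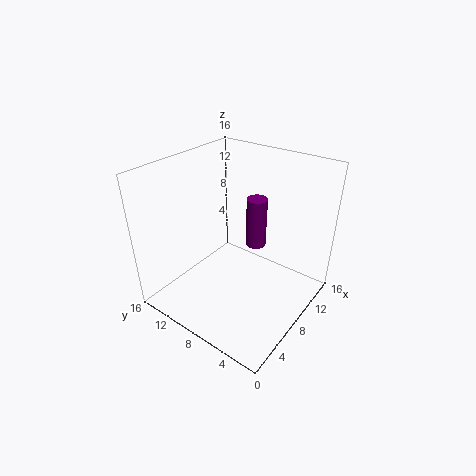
pos_x = 7
pos_y = 5
pos_z = 9
radius = 1
color = 'purple'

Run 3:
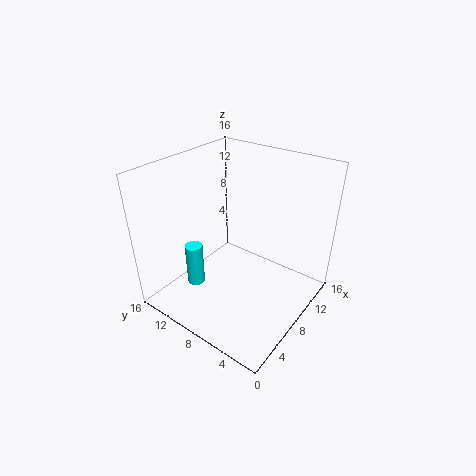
pos_x = 5
pos_y = 12
pos_z = 2
radius = 1
color = 'cyan'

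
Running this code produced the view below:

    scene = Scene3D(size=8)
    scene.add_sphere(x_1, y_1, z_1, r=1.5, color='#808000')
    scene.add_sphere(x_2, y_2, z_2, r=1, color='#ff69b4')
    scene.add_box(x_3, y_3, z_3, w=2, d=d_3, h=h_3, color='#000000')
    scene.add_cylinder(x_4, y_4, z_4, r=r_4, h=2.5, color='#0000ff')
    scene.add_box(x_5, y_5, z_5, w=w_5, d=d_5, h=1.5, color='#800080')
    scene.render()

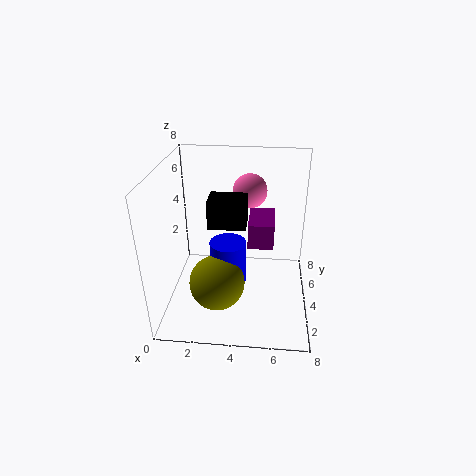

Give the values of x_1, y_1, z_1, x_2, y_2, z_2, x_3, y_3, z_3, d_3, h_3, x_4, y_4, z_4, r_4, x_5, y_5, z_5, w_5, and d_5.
x_1 = 3; y_1 = 2.5; z_1 = 2; x_2 = 4.5; y_2 = 6; z_2 = 6; x_3 = 2.5; y_3 = 3; z_3 = 5; d_3 = 1.5; h_3 = 1.5; x_4 = 3.5; y_4 = 3.5; z_4 = 1.5; r_4 = 1; x_5 = 4.5; y_5 = 4.5; z_5 = 3; w_5 = 1.5; d_5 = 2.5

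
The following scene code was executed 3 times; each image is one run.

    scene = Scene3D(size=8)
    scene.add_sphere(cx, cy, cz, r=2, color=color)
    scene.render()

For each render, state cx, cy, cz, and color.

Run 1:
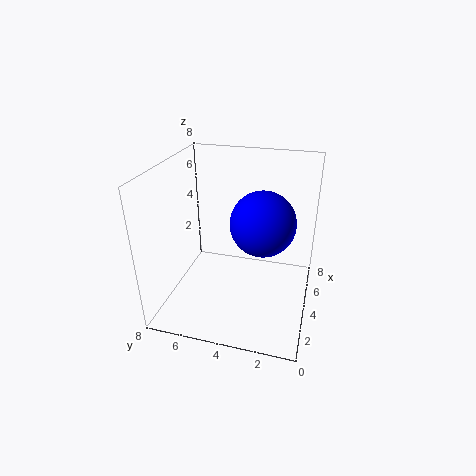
cx = 6, cy = 3, cz = 4, color = 'blue'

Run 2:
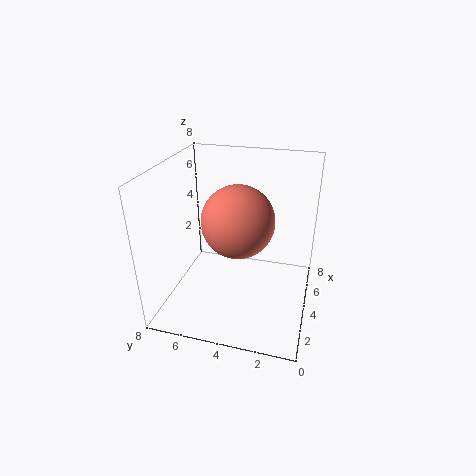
cx = 4, cy = 4, cz = 5, color = 'salmon'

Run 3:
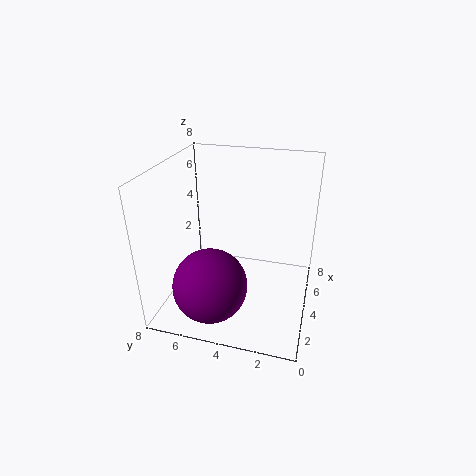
cx = 2, cy = 5, cz = 2, color = 'purple'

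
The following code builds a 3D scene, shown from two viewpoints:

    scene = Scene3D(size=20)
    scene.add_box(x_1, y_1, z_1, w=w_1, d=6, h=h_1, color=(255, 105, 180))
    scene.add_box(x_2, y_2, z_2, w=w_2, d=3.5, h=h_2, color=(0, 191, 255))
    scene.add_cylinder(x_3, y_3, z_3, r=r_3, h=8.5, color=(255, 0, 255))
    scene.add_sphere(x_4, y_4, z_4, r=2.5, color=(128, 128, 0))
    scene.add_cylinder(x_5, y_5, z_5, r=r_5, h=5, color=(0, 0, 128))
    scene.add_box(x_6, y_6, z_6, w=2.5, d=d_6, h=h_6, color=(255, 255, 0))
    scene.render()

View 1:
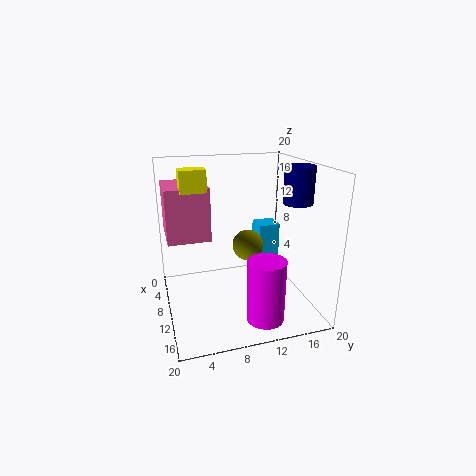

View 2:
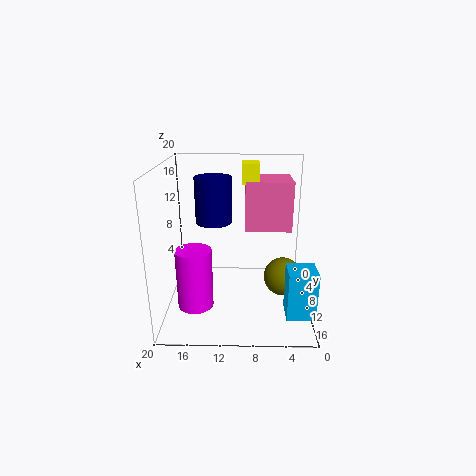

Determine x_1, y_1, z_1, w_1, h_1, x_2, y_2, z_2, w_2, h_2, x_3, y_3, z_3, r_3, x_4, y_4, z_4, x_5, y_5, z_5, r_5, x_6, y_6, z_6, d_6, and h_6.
x_1 = 2
y_1 = 0.5
z_1 = 9.5
w_1 = 7
h_1 = 7.5
x_2 = 0.5
y_2 = 15.5
z_2 = 3
w_2 = 3.5
h_2 = 6
x_3 = 16
y_3 = 12
z_3 = 0.5
r_3 = 2.5
x_4 = 4
y_4 = 13.5
z_4 = 6
x_5 = 12.5
y_5 = 17.5
z_5 = 15
r_5 = 2
x_6 = 7
y_6 = 2.5
z_6 = 16.5
d_6 = 3.5
h_6 = 3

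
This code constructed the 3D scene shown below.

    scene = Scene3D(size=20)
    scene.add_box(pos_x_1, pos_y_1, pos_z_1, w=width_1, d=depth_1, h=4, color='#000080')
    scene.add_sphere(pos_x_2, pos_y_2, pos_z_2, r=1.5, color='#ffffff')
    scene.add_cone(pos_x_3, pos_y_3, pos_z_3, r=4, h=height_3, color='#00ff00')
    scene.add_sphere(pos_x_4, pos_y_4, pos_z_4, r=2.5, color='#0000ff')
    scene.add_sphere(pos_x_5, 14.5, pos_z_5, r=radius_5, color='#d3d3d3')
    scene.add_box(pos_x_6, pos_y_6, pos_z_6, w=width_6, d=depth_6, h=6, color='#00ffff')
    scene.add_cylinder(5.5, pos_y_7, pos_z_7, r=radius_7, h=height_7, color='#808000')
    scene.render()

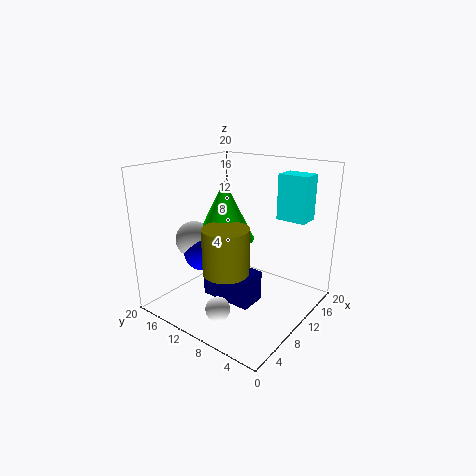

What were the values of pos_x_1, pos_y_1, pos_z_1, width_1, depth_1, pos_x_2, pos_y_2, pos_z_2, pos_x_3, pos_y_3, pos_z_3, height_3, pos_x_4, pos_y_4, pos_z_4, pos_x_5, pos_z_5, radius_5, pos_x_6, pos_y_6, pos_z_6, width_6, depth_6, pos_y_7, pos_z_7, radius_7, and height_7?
pos_x_1 = 5, pos_y_1 = 5, pos_z_1 = 3, width_1 = 3.5, depth_1 = 7, pos_x_2 = 2, pos_y_2 = 7, pos_z_2 = 4, pos_x_3 = 9, pos_y_3 = 11.5, pos_z_3 = 10, height_3 = 8, pos_x_4 = 6, pos_y_4 = 13, pos_z_4 = 8.5, pos_x_5 = 6, pos_z_5 = 10, radius_5 = 2.5, pos_x_6 = 12.5, pos_y_6 = 1.5, pos_z_6 = 13, width_6 = 3, depth_6 = 4, pos_y_7 = 8.5, pos_z_7 = 7, radius_7 = 3, height_7 = 6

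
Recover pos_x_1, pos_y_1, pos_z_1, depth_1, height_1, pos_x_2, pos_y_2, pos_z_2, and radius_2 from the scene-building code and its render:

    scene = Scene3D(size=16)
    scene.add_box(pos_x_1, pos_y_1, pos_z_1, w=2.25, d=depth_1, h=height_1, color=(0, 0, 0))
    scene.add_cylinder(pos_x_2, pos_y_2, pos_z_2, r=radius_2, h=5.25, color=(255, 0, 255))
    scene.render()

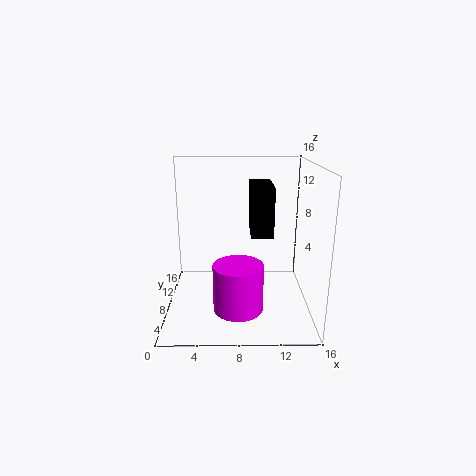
pos_x_1 = 9.25
pos_y_1 = 4.25
pos_z_1 = 9.25
depth_1 = 5.25
height_1 = 5
pos_x_2 = 8
pos_y_2 = 5.75
pos_z_2 = 0.5
radius_2 = 2.75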